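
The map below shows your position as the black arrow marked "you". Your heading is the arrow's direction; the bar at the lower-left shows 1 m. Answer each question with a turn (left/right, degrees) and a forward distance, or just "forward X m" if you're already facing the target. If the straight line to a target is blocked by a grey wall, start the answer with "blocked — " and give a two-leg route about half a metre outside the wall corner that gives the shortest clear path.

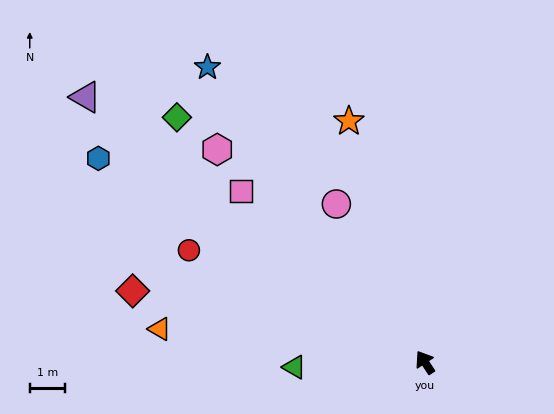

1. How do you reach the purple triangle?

turn left 19°, forward 12.4 m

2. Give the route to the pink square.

turn left 14°, forward 7.2 m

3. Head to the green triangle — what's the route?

turn left 59°, forward 3.8 m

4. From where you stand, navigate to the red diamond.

turn left 43°, forward 8.6 m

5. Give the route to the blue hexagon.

turn left 25°, forward 11.1 m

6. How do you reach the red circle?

turn left 31°, forward 7.5 m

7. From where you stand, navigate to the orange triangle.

turn left 50°, forward 7.7 m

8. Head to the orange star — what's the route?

turn right 16°, forward 7.3 m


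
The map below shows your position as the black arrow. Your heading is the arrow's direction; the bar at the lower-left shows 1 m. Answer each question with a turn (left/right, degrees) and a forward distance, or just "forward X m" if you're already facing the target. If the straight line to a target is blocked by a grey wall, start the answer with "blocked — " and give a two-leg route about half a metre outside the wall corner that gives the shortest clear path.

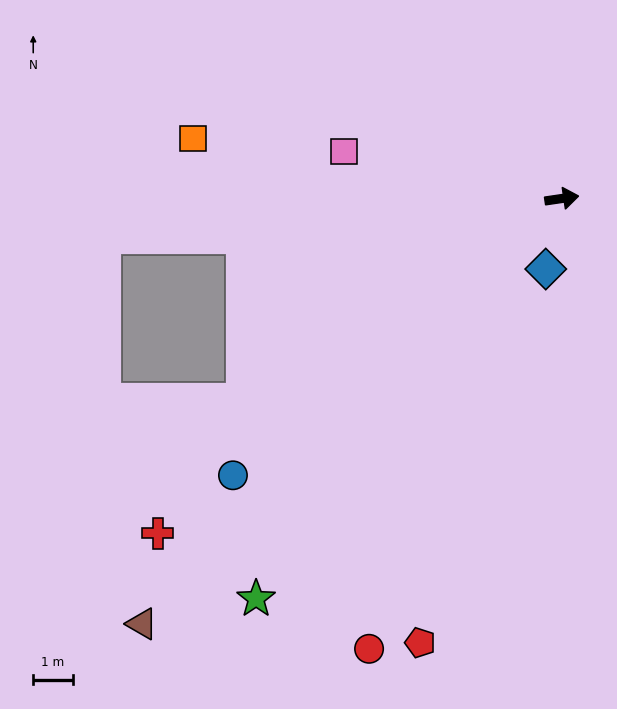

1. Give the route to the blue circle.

turn right 148°, forward 10.9 m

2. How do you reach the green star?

turn right 136°, forward 12.8 m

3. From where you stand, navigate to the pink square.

turn left 160°, forward 5.6 m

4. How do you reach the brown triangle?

turn right 143°, forward 15.2 m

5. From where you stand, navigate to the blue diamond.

turn right 111°, forward 1.8 m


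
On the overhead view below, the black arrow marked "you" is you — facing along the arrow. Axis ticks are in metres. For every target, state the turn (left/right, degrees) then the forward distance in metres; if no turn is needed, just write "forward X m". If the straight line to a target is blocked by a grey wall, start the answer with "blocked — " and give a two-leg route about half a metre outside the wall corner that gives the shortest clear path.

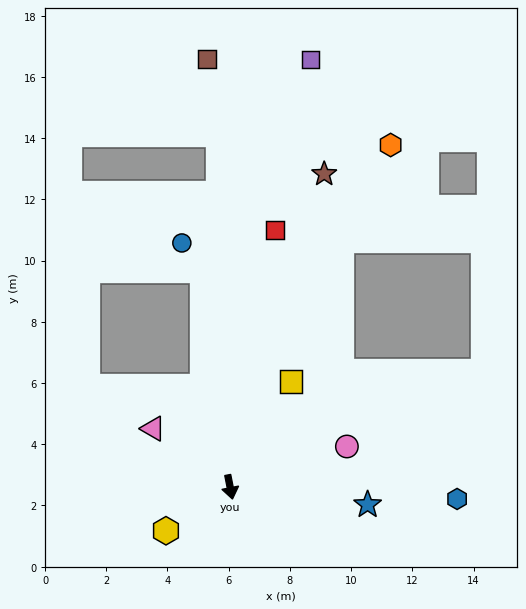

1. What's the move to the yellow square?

turn left 139°, forward 4.0 m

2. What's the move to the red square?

turn left 159°, forward 8.5 m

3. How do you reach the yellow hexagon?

turn right 67°, forward 2.5 m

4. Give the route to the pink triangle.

turn right 138°, forward 3.2 m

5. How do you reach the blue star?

turn left 72°, forward 4.5 m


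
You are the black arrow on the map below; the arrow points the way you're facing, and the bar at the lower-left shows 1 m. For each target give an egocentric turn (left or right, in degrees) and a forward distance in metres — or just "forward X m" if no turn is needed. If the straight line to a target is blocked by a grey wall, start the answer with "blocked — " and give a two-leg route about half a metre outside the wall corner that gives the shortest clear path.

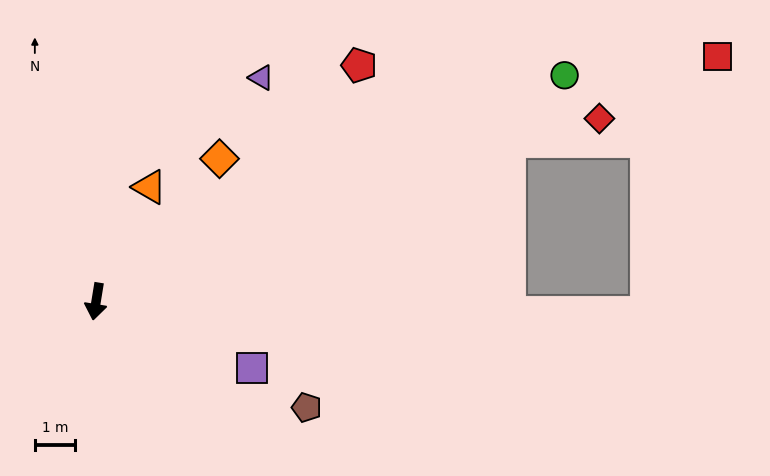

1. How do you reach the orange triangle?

turn left 164°, forward 3.2 m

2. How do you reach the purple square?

turn left 76°, forward 4.3 m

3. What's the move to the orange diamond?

turn left 148°, forward 4.7 m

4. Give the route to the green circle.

turn left 125°, forward 13.1 m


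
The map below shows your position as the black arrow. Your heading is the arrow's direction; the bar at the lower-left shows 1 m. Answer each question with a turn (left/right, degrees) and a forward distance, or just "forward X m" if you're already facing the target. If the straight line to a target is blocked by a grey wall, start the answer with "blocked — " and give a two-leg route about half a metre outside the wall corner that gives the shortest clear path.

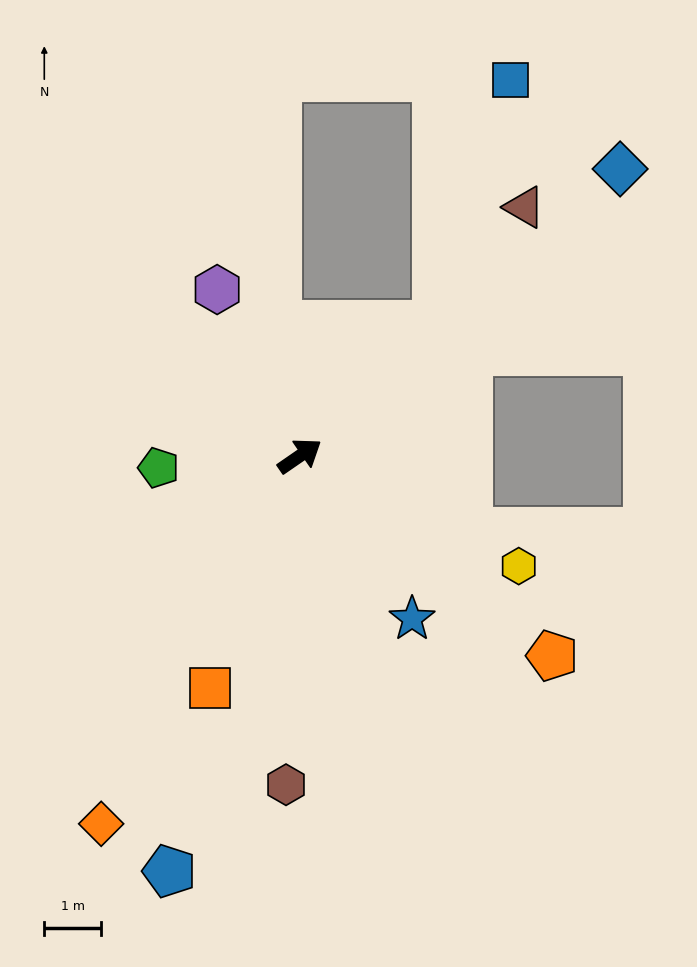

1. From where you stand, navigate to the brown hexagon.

turn right 127°, forward 5.8 m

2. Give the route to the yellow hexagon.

turn right 61°, forward 4.3 m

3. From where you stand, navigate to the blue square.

blocked — turn left 9°, forward 3.3 m, then turn left 30°, forward 4.5 m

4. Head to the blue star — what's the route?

turn right 90°, forward 3.5 m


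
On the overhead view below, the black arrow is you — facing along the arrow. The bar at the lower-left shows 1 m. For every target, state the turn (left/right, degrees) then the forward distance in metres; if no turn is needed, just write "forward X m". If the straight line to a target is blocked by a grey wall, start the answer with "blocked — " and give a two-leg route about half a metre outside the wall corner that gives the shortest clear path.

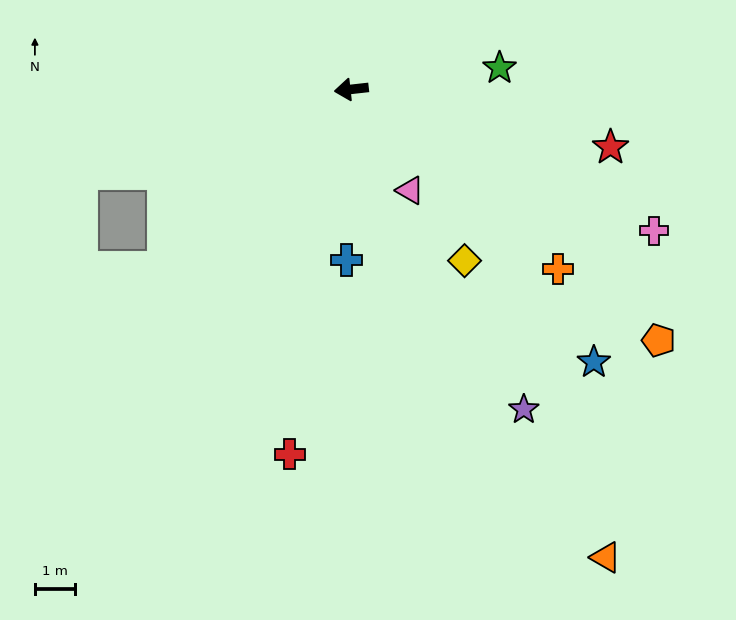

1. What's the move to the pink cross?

turn left 149°, forward 8.3 m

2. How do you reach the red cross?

turn left 74°, forward 9.2 m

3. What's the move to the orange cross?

turn left 133°, forward 6.8 m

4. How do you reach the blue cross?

turn left 82°, forward 4.2 m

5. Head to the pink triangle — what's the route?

turn left 114°, forward 2.9 m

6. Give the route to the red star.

turn left 161°, forward 6.6 m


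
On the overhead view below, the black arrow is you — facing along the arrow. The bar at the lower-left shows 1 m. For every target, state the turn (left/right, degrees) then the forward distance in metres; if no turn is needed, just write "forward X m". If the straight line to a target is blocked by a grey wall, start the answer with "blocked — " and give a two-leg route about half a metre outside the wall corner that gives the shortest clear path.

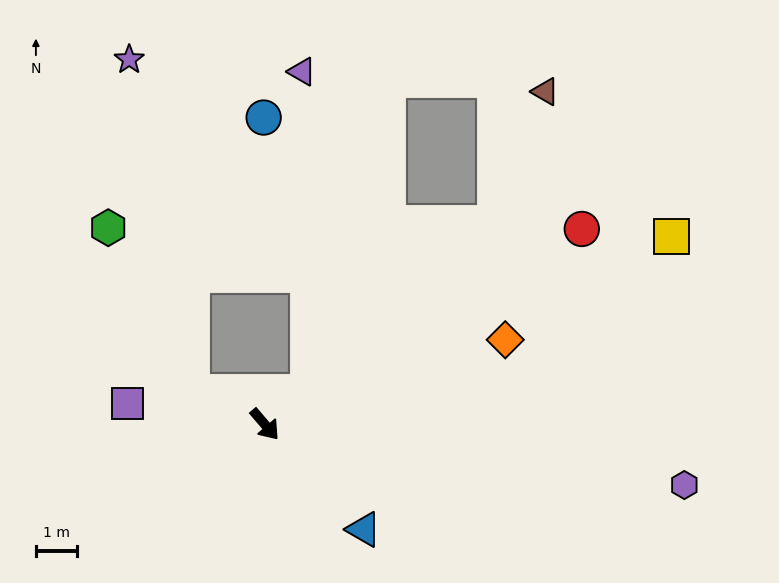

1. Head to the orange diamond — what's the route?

turn left 69°, forward 6.2 m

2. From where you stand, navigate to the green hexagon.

blocked — turn right 155°, forward 1.9 m, then turn right 38°, forward 4.5 m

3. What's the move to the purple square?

turn right 139°, forward 3.4 m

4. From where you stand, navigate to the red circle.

turn left 81°, forward 9.0 m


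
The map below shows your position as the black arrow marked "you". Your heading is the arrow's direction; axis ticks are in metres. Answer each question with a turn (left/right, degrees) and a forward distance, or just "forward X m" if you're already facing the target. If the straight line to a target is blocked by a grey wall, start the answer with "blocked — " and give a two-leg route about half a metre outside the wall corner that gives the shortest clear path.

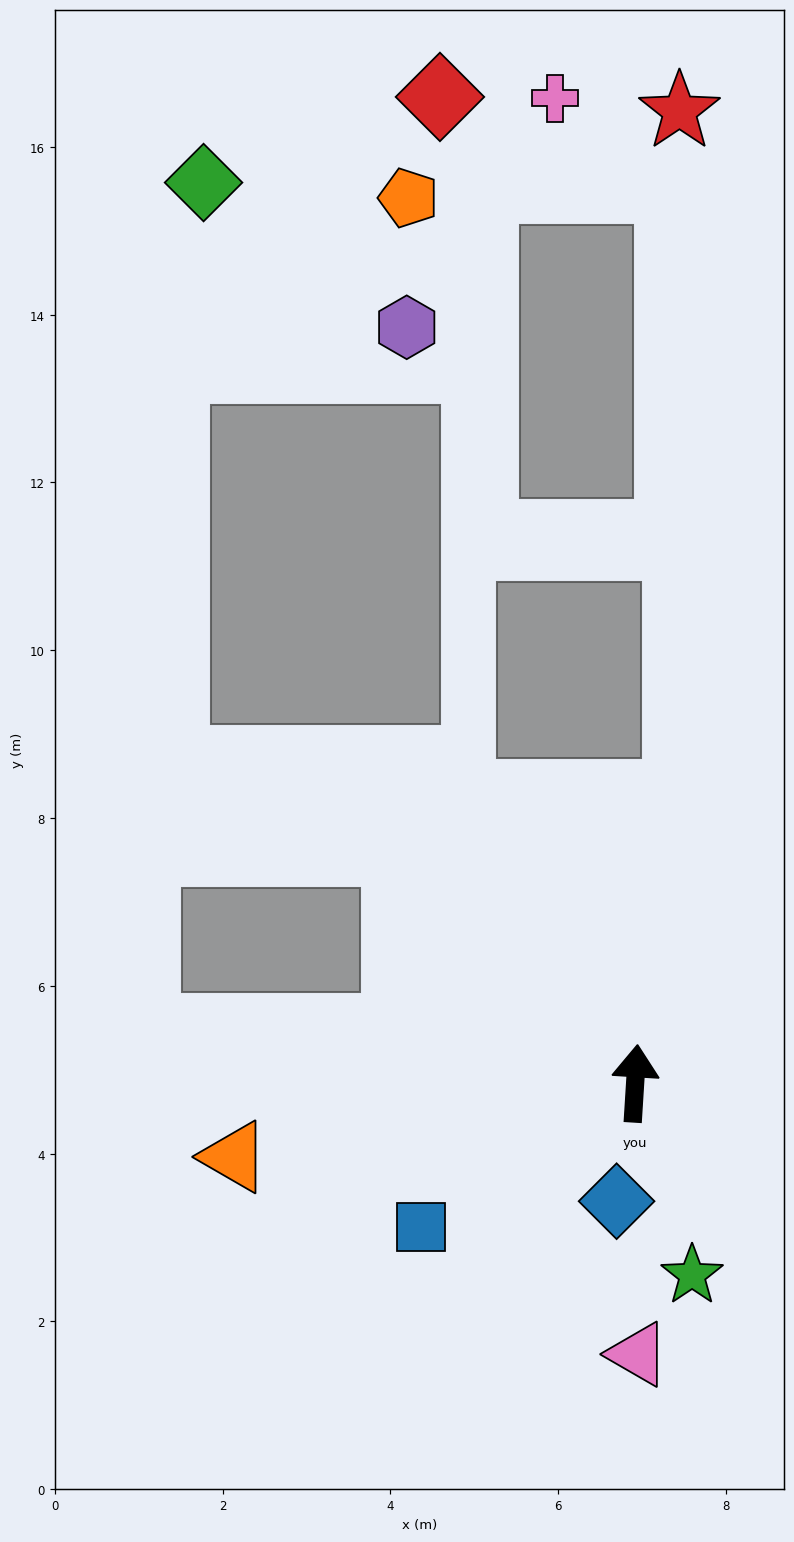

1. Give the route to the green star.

turn right 160°, forward 2.4 m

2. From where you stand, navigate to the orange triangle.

turn left 104°, forward 4.9 m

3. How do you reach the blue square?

turn left 127°, forward 3.1 m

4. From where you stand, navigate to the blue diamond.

turn left 175°, forward 1.4 m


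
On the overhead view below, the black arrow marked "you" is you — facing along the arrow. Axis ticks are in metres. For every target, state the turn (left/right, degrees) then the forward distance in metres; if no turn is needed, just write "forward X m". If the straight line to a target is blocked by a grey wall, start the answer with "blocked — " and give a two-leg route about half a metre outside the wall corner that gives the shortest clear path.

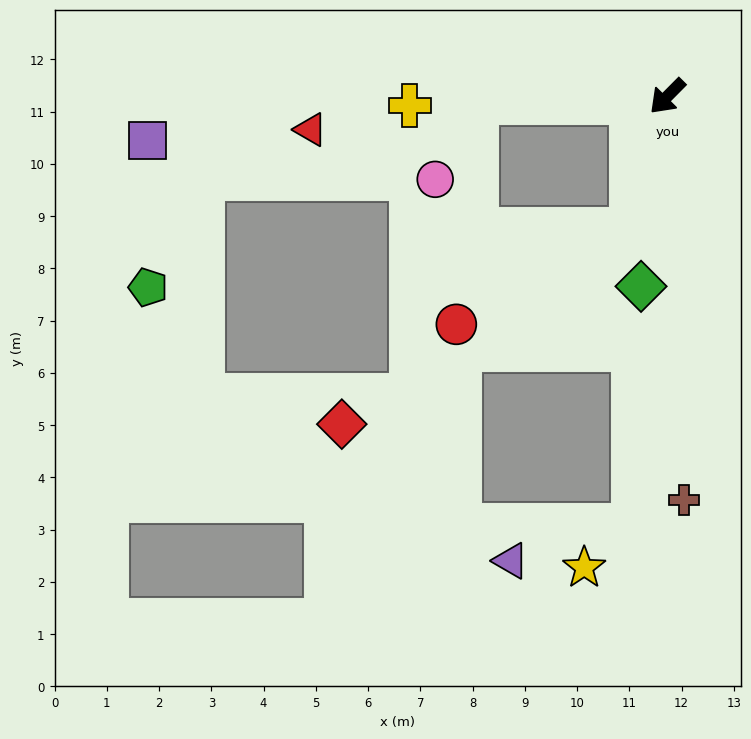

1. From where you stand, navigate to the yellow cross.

turn right 43°, forward 4.9 m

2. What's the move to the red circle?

blocked — turn left 30°, forward 2.6 m, then turn right 47°, forward 3.8 m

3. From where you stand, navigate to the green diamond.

turn left 37°, forward 3.7 m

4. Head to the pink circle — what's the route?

blocked — turn right 43°, forward 3.7 m, then turn left 60°, forward 1.7 m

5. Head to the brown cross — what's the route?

turn left 47°, forward 7.7 m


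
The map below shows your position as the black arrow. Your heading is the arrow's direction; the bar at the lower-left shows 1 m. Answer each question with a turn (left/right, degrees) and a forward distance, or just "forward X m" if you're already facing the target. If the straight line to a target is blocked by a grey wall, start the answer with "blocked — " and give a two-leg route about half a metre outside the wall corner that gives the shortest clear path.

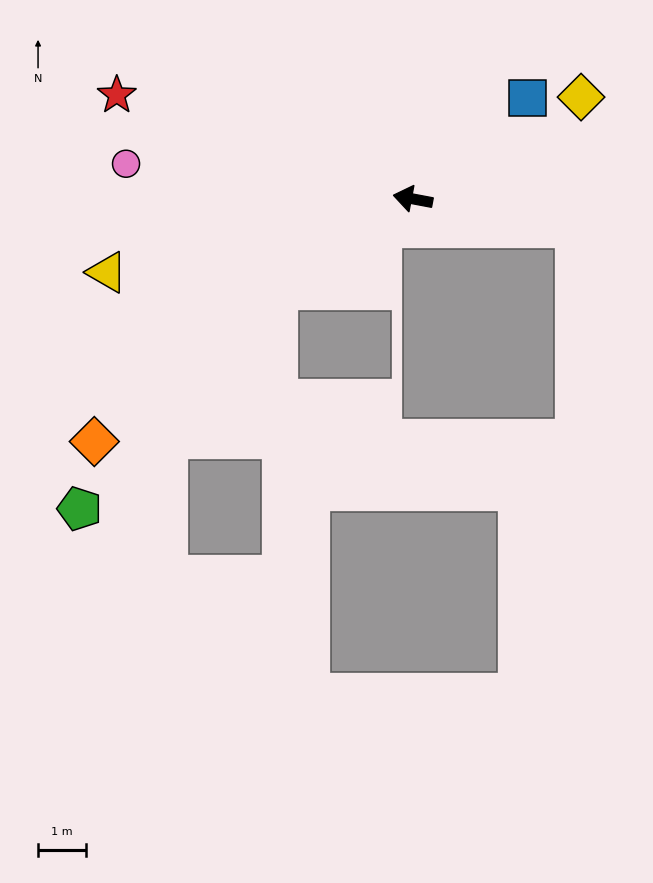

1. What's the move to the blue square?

turn right 128°, forward 3.2 m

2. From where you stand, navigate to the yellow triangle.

turn left 24°, forward 6.5 m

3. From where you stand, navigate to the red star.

turn right 9°, forward 6.5 m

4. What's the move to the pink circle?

turn left 4°, forward 6.0 m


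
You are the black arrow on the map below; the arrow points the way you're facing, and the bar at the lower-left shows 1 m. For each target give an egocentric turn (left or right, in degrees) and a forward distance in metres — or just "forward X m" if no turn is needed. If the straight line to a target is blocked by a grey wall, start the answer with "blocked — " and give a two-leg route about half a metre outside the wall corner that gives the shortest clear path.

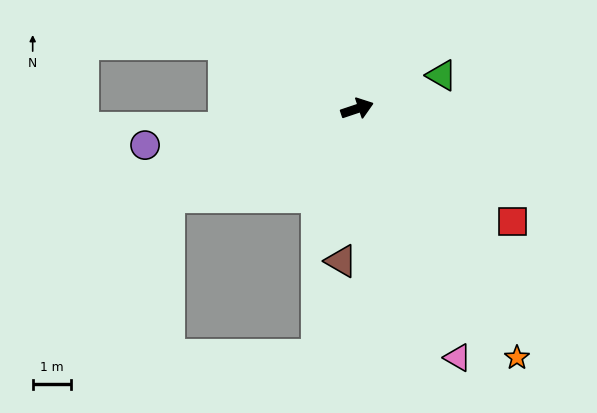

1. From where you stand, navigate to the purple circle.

turn left 171°, forward 5.6 m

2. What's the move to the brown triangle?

turn right 115°, forward 4.0 m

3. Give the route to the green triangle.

turn left 3°, forward 2.4 m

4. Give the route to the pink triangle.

turn right 87°, forward 7.0 m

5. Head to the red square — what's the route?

turn right 55°, forward 5.0 m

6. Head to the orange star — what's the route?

turn right 76°, forward 7.7 m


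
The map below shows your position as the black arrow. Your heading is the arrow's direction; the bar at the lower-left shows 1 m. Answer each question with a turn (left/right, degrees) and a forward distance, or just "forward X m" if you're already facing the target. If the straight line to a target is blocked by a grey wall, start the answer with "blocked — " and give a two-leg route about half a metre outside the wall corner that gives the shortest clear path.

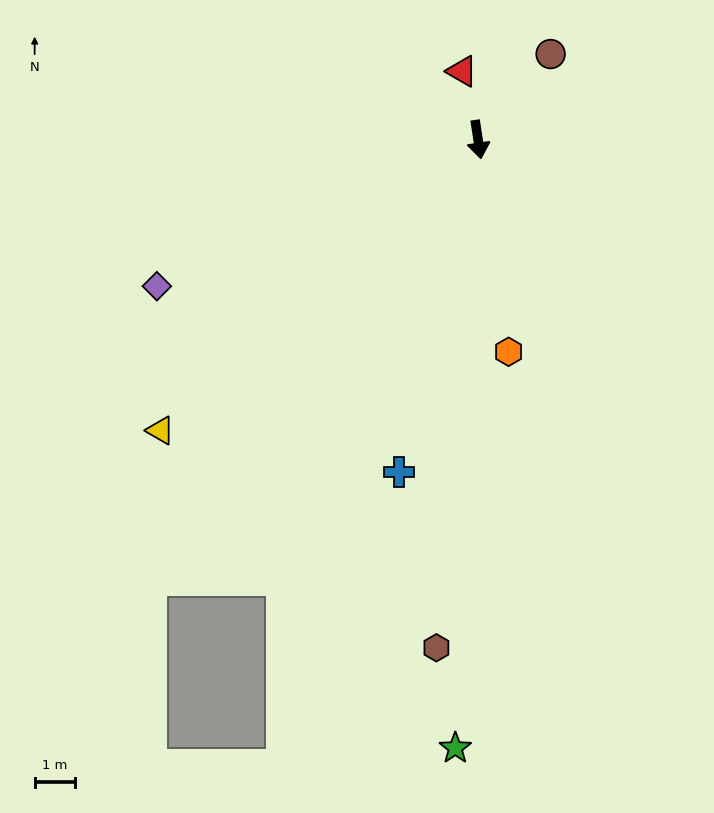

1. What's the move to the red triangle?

turn right 175°, forward 1.7 m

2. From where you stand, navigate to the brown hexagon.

turn right 13°, forward 12.7 m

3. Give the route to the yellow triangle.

turn right 56°, forward 10.7 m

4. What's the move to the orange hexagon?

forward 5.3 m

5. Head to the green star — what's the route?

turn right 11°, forward 15.1 m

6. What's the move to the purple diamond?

turn right 74°, forward 8.8 m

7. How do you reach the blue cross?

turn right 22°, forward 8.5 m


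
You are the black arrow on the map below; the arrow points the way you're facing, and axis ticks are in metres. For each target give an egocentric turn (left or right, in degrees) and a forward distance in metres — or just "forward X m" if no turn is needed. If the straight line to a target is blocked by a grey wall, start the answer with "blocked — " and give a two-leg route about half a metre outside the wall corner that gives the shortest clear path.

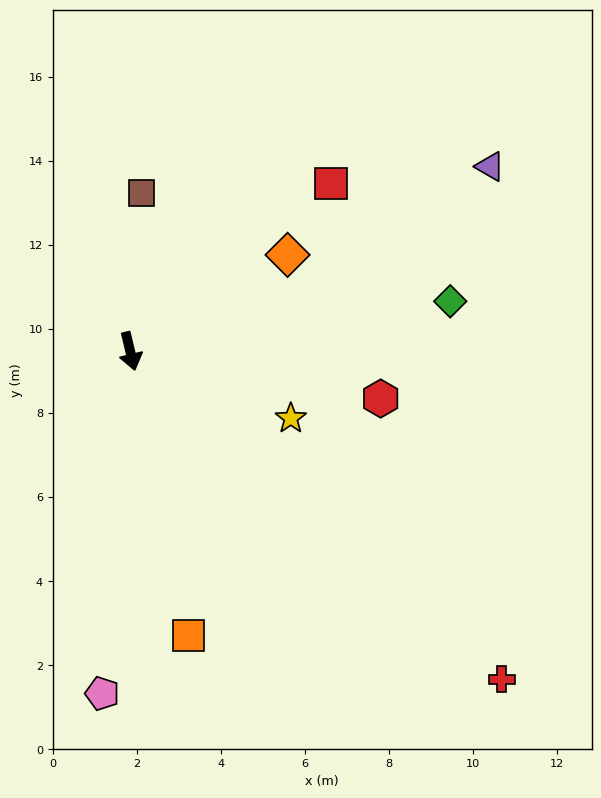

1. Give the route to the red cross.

turn left 35°, forward 11.8 m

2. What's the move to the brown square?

turn left 162°, forward 3.8 m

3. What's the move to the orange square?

forward 6.9 m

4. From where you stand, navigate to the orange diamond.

turn left 108°, forward 4.4 m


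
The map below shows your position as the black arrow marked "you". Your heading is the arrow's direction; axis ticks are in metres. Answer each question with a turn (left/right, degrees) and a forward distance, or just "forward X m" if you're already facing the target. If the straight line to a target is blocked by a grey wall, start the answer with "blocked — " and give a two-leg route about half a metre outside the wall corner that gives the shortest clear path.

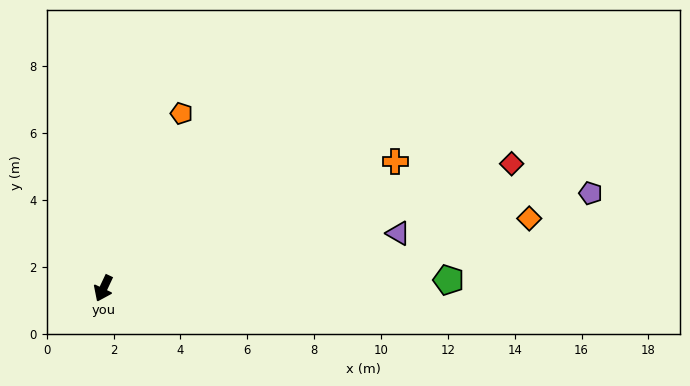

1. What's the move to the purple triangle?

turn left 126°, forward 9.0 m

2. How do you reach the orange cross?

turn left 139°, forward 9.5 m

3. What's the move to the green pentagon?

turn left 117°, forward 10.3 m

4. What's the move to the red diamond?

turn left 132°, forward 12.8 m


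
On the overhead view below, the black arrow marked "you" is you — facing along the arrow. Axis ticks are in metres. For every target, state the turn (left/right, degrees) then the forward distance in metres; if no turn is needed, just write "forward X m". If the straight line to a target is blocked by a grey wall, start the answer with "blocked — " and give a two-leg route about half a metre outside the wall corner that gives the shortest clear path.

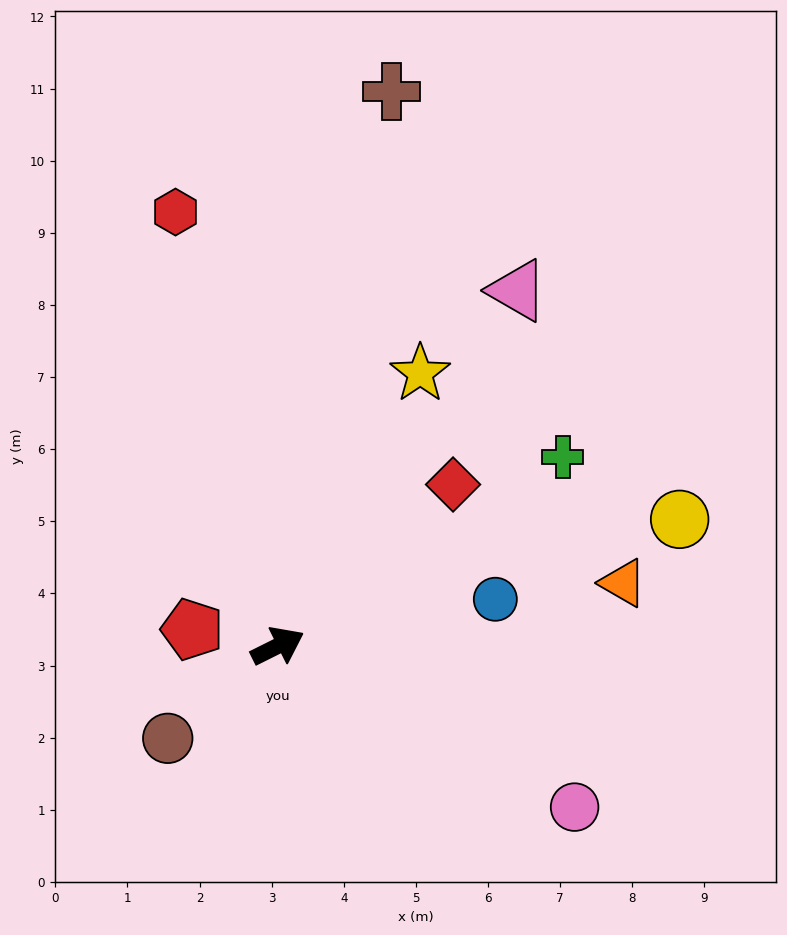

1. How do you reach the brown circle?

turn right 167°, forward 2.0 m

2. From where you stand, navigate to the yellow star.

turn left 36°, forward 4.3 m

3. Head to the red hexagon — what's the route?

turn left 77°, forward 6.2 m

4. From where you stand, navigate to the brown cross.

turn left 52°, forward 7.8 m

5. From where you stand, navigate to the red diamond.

turn left 16°, forward 3.3 m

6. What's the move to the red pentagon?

turn left 142°, forward 1.2 m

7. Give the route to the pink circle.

turn right 55°, forward 4.7 m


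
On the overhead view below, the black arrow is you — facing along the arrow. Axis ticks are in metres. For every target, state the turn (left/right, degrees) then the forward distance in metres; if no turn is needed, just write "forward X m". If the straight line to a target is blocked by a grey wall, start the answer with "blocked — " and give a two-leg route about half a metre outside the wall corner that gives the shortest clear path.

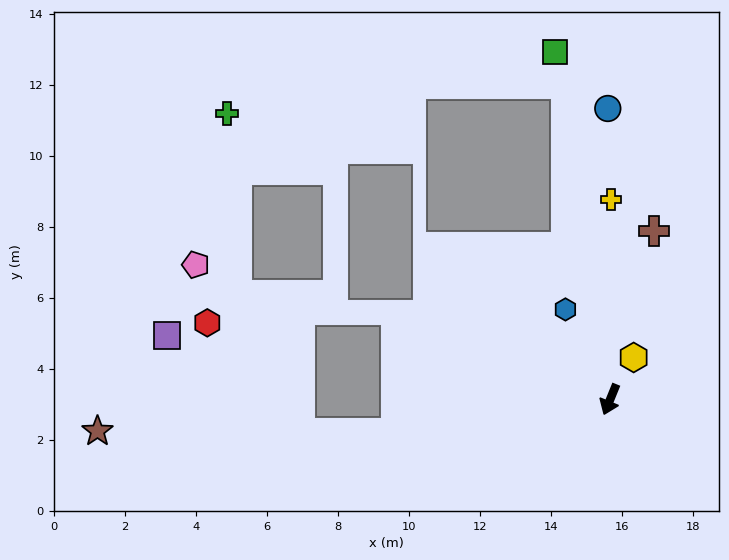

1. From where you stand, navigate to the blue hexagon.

turn right 131°, forward 2.8 m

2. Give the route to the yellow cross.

turn right 158°, forward 5.6 m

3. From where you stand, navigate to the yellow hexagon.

turn left 173°, forward 1.4 m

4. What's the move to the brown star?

blocked — turn right 59°, forward 6.1 m, then turn right 9°, forward 8.4 m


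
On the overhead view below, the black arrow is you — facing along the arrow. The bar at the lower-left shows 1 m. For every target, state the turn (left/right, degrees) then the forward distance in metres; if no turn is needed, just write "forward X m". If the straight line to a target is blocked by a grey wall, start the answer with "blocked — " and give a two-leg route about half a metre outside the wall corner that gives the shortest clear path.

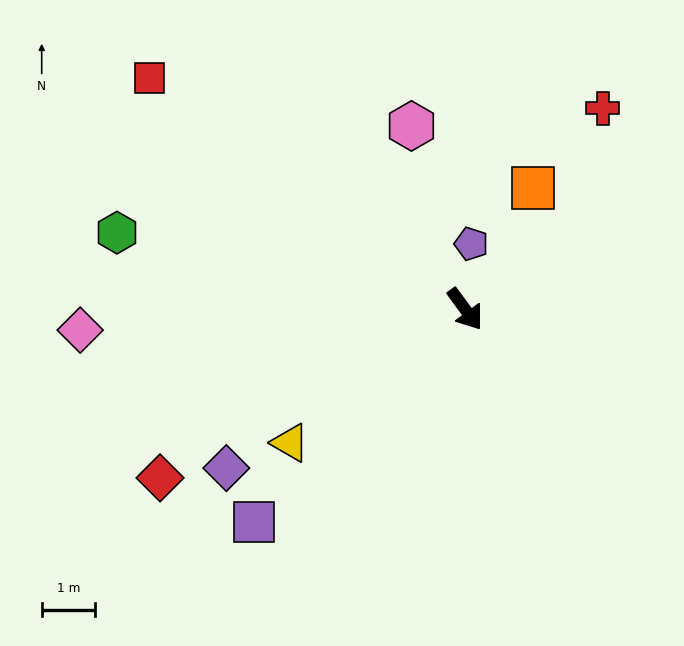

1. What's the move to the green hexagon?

turn right 139°, forward 6.7 m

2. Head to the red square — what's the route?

turn right 163°, forward 7.3 m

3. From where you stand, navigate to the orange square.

turn left 115°, forward 2.6 m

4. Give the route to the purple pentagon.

turn left 138°, forward 1.2 m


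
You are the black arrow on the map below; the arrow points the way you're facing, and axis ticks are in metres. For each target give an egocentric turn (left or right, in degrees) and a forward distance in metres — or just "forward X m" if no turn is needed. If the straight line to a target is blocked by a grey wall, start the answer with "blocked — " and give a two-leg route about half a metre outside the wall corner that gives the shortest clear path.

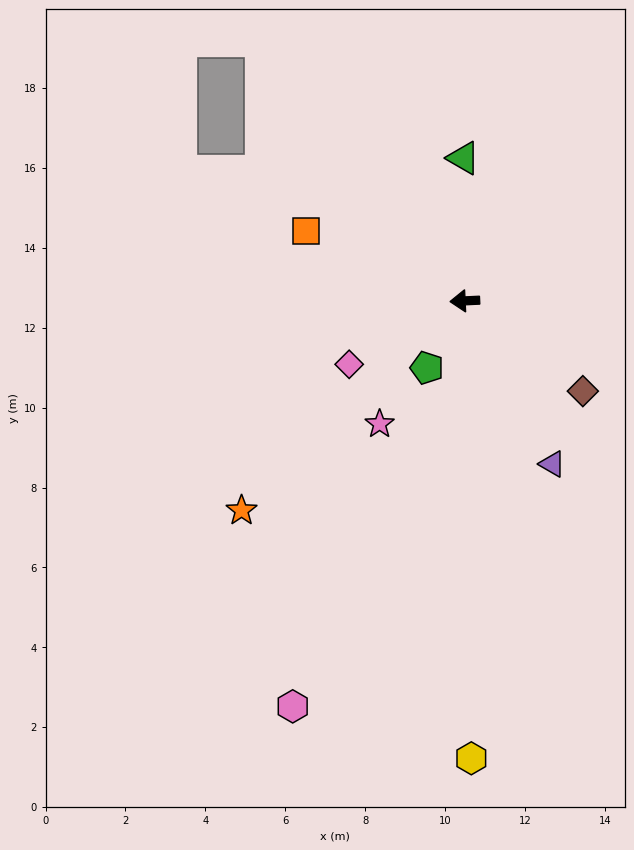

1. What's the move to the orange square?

turn right 27°, forward 4.3 m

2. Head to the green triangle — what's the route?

turn right 92°, forward 3.6 m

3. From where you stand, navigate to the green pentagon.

turn left 58°, forward 1.9 m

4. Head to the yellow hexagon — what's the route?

turn left 88°, forward 11.5 m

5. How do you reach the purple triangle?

turn left 115°, forward 4.6 m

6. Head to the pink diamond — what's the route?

turn left 26°, forward 3.3 m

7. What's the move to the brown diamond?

turn left 140°, forward 3.7 m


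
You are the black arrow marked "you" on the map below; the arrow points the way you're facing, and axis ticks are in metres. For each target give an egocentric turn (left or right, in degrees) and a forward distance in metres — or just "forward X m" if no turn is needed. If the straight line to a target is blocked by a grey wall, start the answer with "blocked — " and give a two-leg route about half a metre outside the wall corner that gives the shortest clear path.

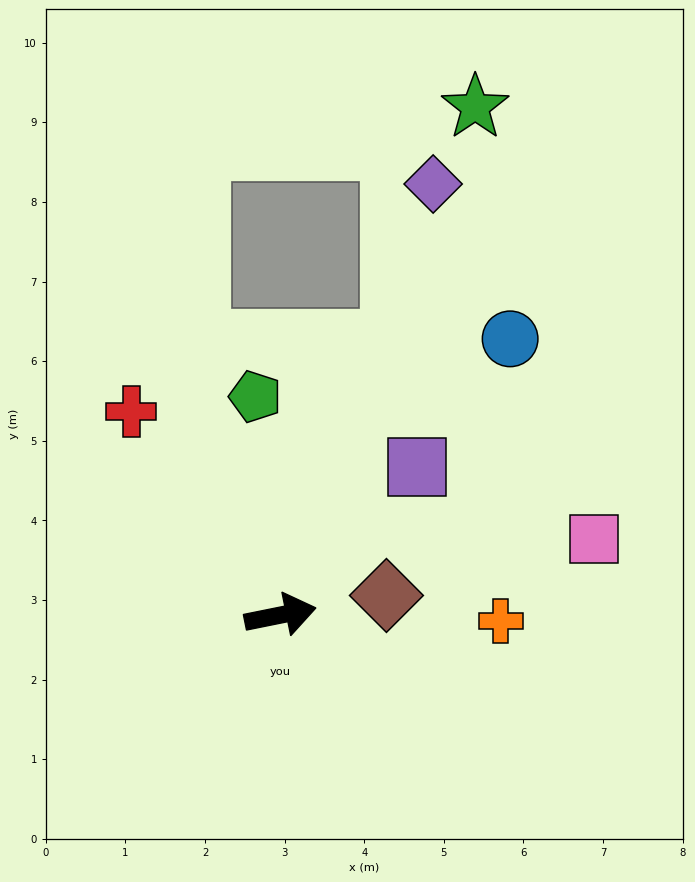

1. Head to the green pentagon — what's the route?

turn left 85°, forward 2.8 m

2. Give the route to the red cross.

turn left 115°, forward 3.2 m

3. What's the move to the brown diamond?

forward 1.4 m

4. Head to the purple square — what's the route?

turn left 36°, forward 2.5 m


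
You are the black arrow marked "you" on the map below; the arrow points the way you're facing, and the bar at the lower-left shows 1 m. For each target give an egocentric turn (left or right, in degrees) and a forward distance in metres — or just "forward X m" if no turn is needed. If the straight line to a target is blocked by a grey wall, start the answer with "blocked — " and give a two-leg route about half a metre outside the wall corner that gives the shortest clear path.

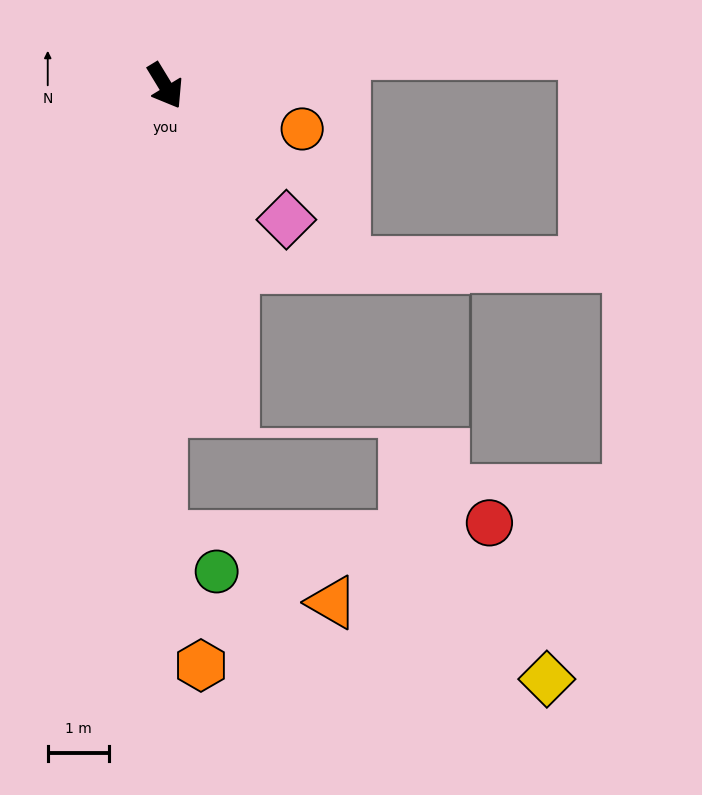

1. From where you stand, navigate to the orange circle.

turn left 41°, forward 2.4 m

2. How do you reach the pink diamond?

turn left 11°, forward 3.0 m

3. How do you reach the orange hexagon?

blocked — turn right 32°, forward 7.4 m, then turn left 18°, forward 2.2 m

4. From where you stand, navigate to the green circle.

blocked — turn right 32°, forward 7.4 m, then turn left 58°, forward 1.1 m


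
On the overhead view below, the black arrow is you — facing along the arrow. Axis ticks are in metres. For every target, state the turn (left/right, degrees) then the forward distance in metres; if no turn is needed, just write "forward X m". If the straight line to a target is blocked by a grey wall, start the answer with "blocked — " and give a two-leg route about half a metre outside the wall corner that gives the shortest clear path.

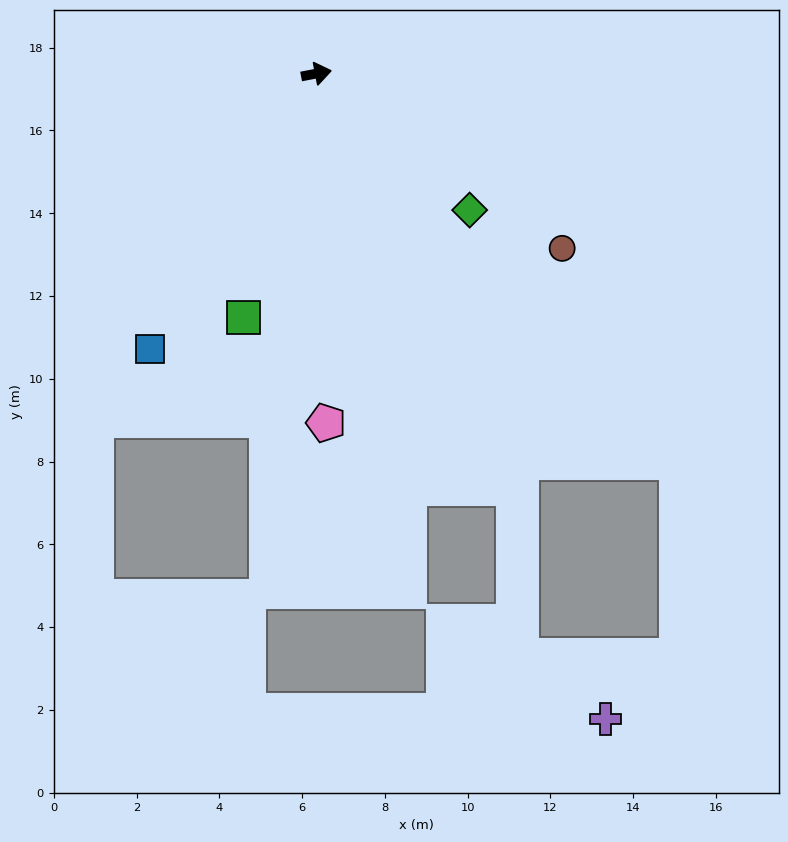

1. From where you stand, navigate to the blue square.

turn right 132°, forward 7.8 m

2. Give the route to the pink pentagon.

turn right 99°, forward 8.4 m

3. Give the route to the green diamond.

turn right 53°, forward 5.0 m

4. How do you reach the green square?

turn right 118°, forward 6.2 m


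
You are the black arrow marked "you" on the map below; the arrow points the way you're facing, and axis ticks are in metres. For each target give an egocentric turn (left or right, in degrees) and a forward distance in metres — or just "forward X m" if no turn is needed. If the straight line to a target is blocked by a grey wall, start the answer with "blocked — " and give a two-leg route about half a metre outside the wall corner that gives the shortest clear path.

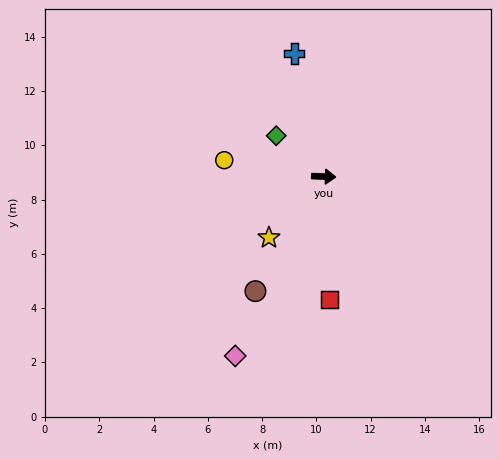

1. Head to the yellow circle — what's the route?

turn left 173°, forward 3.7 m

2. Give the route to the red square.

turn right 85°, forward 4.5 m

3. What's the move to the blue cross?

turn left 106°, forward 4.7 m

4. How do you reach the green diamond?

turn left 141°, forward 2.3 m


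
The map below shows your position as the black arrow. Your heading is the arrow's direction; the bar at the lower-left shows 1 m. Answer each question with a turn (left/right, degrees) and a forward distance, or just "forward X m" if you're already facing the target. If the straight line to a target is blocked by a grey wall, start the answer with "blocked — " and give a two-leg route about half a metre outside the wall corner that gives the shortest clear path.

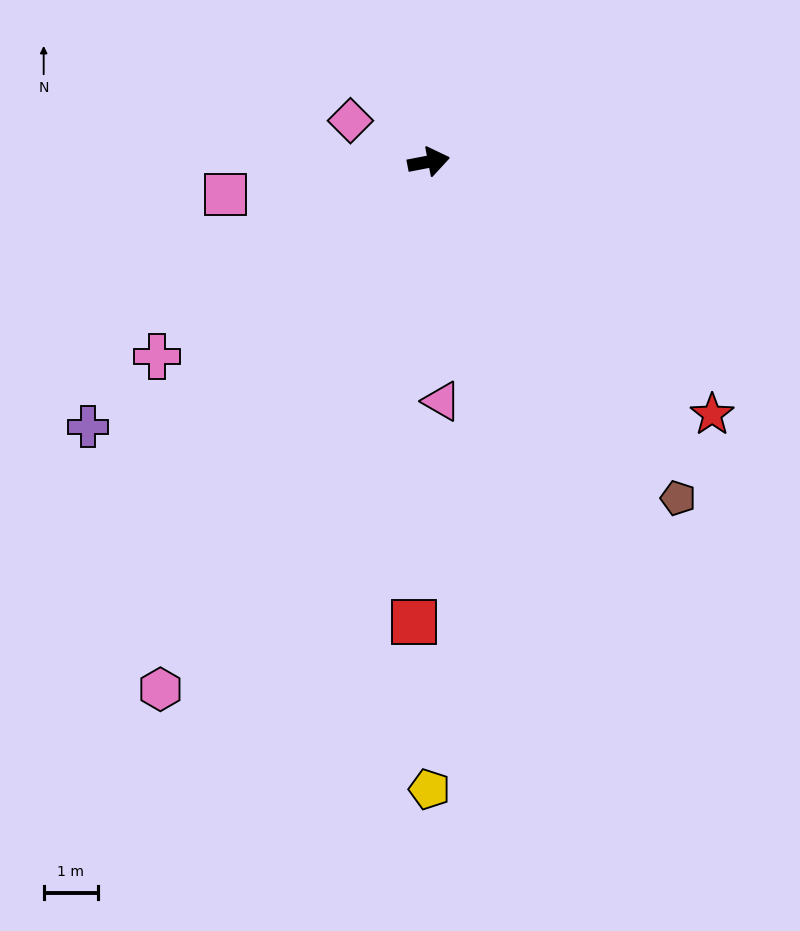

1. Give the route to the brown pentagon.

turn right 64°, forward 7.7 m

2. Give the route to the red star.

turn right 53°, forward 7.0 m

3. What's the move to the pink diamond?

turn left 141°, forward 1.6 m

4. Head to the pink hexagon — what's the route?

turn right 128°, forward 10.9 m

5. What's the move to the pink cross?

turn right 155°, forward 6.2 m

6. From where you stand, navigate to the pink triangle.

turn right 98°, forward 4.4 m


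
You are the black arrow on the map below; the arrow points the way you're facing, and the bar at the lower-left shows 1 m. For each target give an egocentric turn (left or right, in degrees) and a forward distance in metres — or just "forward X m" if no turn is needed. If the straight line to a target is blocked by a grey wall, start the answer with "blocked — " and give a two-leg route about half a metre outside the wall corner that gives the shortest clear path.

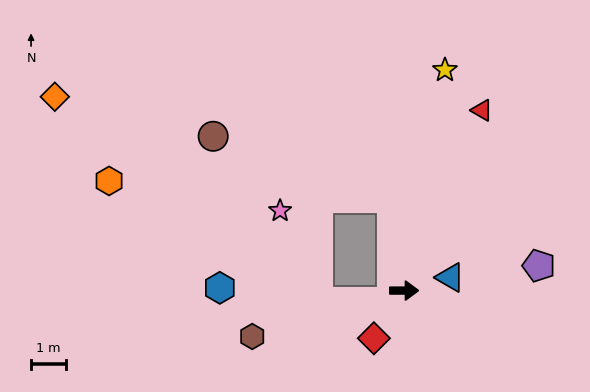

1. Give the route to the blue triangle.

turn left 16°, forward 1.4 m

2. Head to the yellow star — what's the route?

turn left 79°, forward 6.4 m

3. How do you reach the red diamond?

turn right 123°, forward 1.6 m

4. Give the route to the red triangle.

turn left 67°, forward 5.6 m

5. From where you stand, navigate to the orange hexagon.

blocked — turn left 98°, forward 2.7 m, then turn left 78°, forward 8.1 m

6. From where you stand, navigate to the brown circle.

blocked — turn left 98°, forward 2.7 m, then turn left 63°, forward 5.4 m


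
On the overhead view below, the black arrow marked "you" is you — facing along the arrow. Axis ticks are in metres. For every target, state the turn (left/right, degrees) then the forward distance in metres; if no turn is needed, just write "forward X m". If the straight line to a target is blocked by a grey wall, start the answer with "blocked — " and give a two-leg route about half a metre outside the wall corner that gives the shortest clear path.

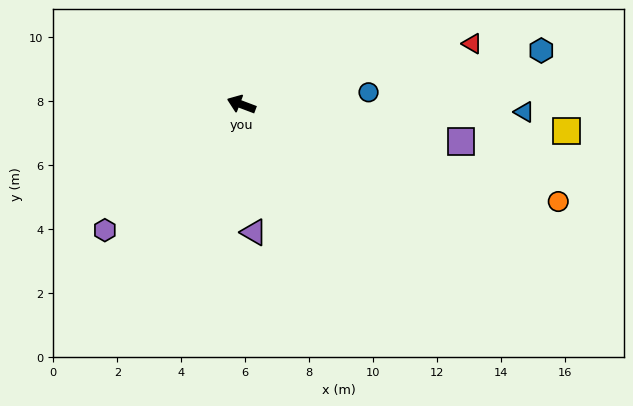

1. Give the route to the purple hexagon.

turn left 63°, forward 5.8 m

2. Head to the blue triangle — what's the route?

turn right 161°, forward 8.8 m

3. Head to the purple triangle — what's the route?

turn left 116°, forward 4.0 m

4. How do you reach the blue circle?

turn right 154°, forward 4.0 m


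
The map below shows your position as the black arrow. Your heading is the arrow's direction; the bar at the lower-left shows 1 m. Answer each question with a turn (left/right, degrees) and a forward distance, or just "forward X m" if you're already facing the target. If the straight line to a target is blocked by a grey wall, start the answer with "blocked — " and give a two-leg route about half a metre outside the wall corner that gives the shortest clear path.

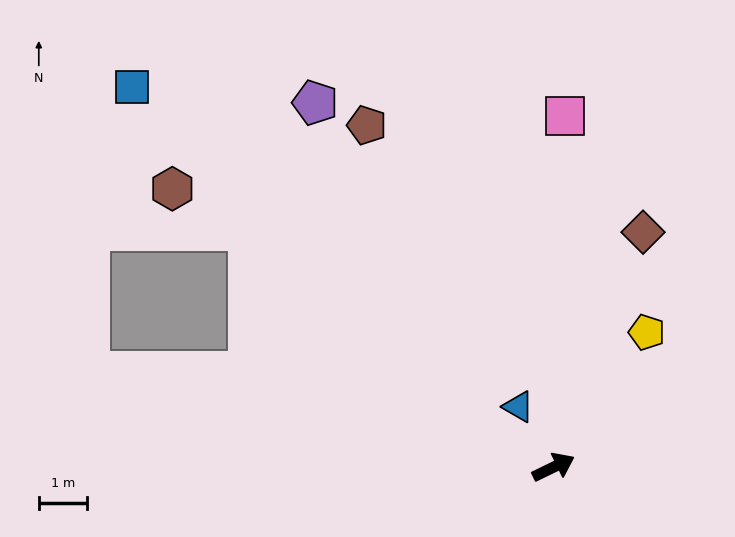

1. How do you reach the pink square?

turn left 62°, forward 7.3 m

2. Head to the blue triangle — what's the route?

turn left 94°, forward 1.5 m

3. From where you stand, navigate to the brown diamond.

turn left 43°, forward 5.3 m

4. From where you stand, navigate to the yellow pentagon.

turn left 29°, forward 3.4 m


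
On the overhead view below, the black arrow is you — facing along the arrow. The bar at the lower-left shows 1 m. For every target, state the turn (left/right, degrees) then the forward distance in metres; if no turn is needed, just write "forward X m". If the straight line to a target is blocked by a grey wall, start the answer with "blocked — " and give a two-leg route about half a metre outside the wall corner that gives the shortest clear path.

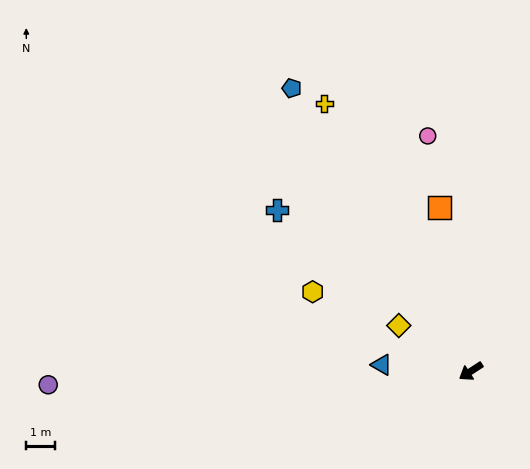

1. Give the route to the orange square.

turn right 112°, forward 5.8 m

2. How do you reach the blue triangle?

turn right 37°, forward 3.1 m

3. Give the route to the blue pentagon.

turn right 91°, forward 11.6 m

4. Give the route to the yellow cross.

turn right 94°, forward 10.6 m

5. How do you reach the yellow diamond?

turn right 65°, forward 3.0 m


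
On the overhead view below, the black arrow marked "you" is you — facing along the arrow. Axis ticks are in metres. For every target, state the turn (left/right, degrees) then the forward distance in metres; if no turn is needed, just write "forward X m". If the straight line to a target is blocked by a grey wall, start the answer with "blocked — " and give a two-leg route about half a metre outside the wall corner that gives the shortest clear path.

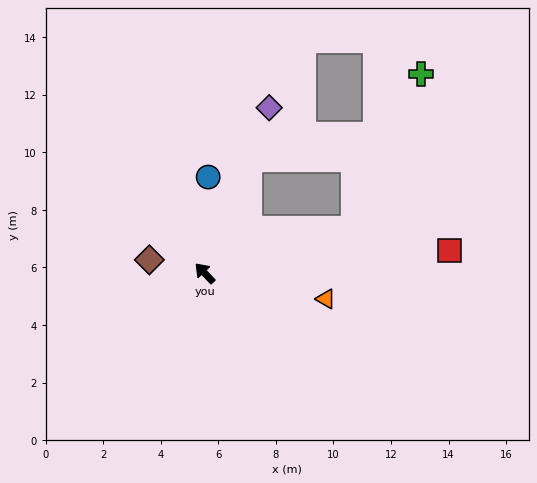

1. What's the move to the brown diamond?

turn left 33°, forward 2.0 m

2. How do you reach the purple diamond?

turn right 65°, forward 6.2 m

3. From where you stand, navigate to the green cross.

blocked — turn right 116°, forward 5.4 m, then turn left 49°, forward 5.9 m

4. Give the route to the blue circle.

turn right 45°, forward 3.3 m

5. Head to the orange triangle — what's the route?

turn right 145°, forward 4.3 m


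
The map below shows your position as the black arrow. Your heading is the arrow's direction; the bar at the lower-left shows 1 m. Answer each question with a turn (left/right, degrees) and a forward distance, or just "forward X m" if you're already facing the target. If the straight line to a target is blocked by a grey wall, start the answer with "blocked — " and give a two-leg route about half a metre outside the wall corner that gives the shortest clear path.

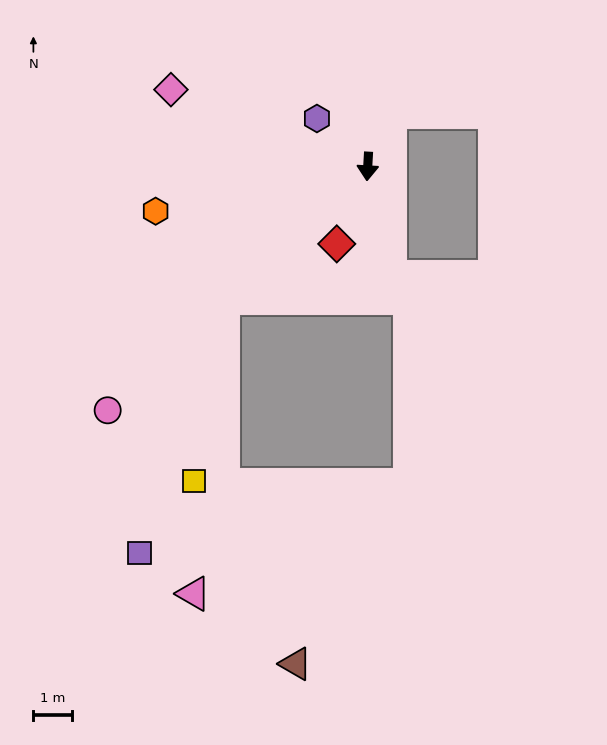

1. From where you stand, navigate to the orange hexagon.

turn right 75°, forward 5.7 m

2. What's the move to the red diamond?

turn right 19°, forward 2.2 m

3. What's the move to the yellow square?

blocked — turn right 44°, forward 5.1 m, then turn left 38°, forward 4.9 m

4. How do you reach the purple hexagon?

turn right 130°, forward 1.8 m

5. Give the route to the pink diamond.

turn right 108°, forward 5.5 m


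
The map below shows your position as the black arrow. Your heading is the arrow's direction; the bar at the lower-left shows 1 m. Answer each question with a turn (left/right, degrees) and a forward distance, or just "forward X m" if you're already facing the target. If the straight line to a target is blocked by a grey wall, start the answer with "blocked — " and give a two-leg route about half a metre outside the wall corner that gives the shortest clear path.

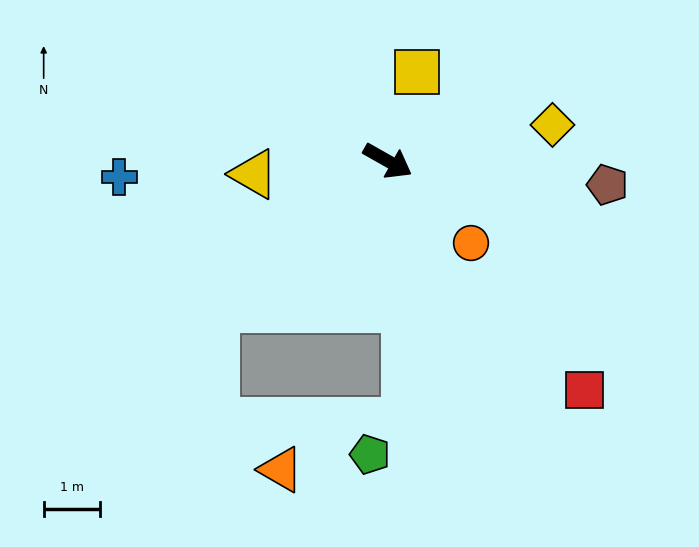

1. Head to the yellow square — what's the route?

turn left 102°, forward 1.7 m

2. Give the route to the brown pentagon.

turn left 23°, forward 3.9 m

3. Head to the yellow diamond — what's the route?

turn left 42°, forward 3.0 m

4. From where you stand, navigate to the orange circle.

turn right 15°, forward 2.1 m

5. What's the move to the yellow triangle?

turn right 145°, forward 2.4 m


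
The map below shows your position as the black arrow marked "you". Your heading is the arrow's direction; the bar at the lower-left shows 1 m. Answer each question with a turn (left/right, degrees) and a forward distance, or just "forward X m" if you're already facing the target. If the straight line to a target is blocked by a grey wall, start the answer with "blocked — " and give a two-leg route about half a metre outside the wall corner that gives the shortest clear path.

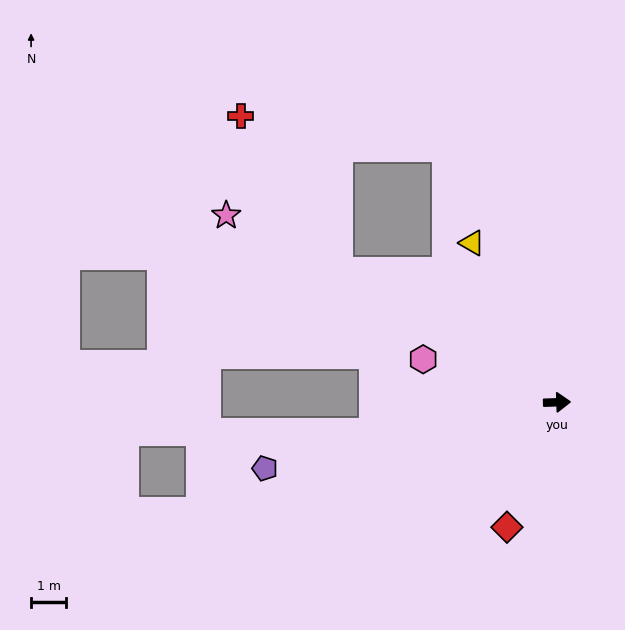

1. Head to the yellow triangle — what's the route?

turn left 116°, forward 5.1 m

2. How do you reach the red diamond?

turn right 114°, forward 3.8 m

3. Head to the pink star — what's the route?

turn left 149°, forward 10.8 m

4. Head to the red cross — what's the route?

blocked — turn left 147°, forward 7.3 m, then turn right 27°, forward 5.2 m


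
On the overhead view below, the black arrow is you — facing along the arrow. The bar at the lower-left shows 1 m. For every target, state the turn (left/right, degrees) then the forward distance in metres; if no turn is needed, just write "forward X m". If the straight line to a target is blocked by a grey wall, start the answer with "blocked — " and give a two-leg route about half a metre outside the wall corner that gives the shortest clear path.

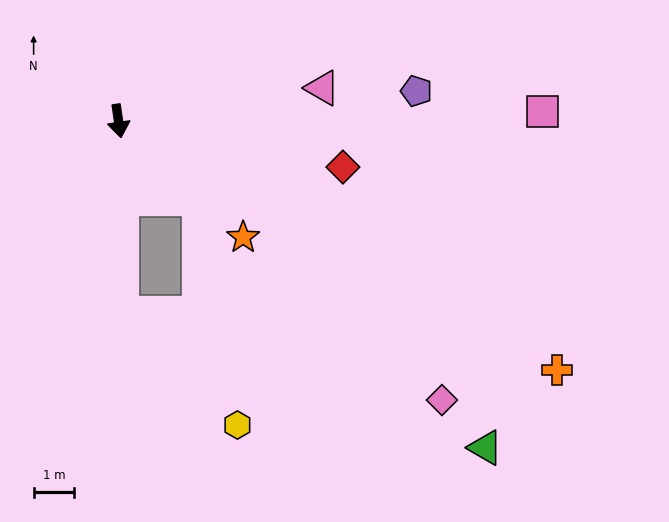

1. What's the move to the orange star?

turn left 39°, forward 4.2 m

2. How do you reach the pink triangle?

turn left 91°, forward 5.1 m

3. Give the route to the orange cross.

turn left 52°, forward 12.4 m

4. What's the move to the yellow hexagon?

blocked — turn left 37°, forward 2.8 m, then turn right 36°, forward 5.6 m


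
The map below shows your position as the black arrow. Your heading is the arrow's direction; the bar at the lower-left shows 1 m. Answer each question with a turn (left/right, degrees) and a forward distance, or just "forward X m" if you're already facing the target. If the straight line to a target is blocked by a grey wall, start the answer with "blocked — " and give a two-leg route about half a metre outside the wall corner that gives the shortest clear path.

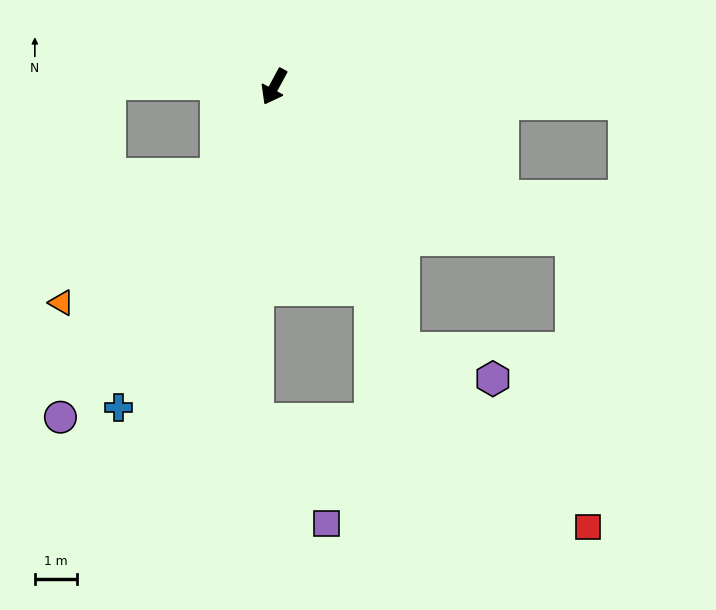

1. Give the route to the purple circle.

turn right 4°, forward 9.4 m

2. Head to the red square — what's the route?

blocked — turn left 54°, forward 7.0 m, then turn left 21°, forward 6.2 m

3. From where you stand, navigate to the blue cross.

turn left 3°, forward 8.6 m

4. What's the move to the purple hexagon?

blocked — turn left 54°, forward 7.0 m, then turn left 47°, forward 2.3 m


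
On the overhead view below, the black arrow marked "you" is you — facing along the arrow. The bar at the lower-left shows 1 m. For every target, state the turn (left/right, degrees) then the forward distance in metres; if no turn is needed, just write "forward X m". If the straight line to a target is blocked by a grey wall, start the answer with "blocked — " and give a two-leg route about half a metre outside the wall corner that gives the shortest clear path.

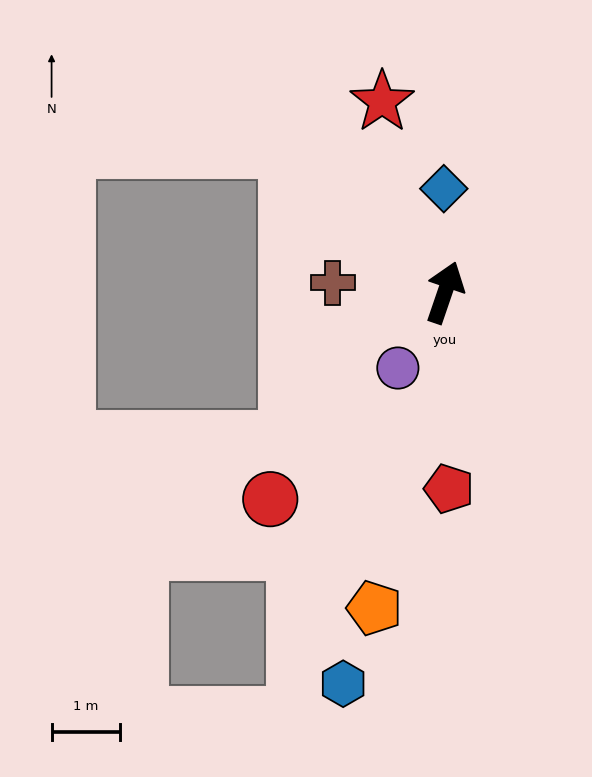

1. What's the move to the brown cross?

turn left 104°, forward 1.6 m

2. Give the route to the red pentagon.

turn right 160°, forward 2.9 m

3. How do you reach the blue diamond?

turn left 19°, forward 1.5 m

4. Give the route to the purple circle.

turn left 167°, forward 1.3 m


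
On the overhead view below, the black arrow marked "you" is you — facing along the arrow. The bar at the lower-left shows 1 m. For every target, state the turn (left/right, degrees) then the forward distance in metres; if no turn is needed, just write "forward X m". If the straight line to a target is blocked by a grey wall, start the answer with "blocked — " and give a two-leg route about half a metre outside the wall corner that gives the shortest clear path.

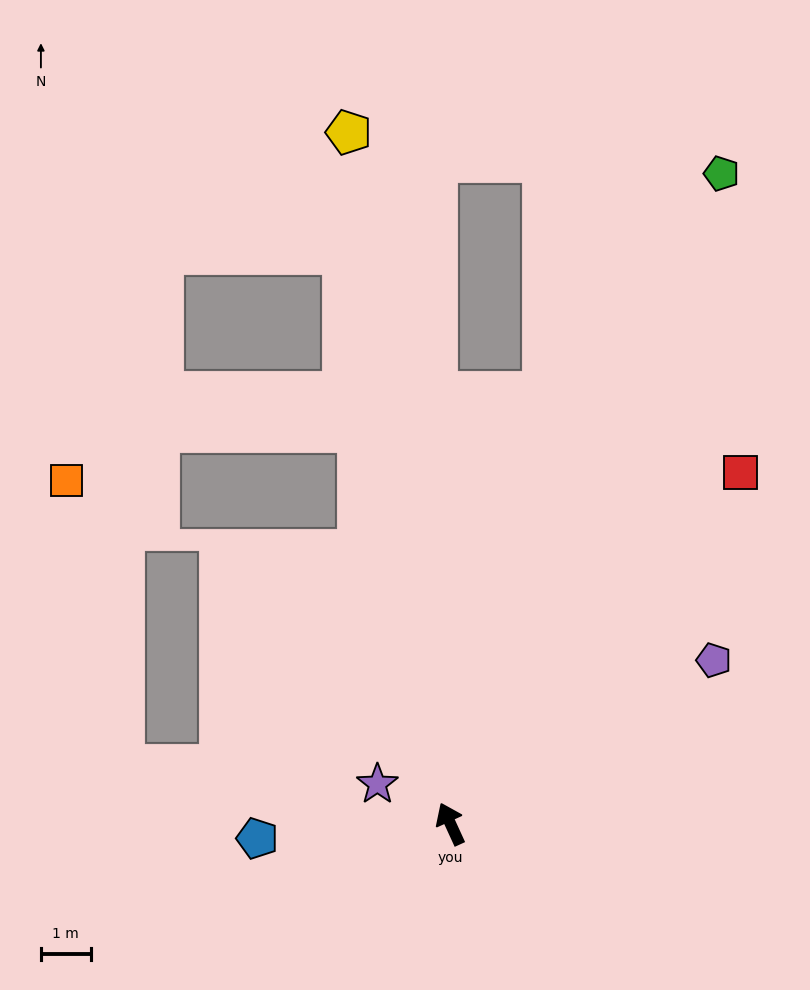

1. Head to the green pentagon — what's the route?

turn right 47°, forward 14.2 m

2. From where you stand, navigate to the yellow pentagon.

turn right 16°, forward 14.1 m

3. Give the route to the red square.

turn right 64°, forward 9.2 m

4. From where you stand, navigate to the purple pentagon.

turn right 83°, forward 6.2 m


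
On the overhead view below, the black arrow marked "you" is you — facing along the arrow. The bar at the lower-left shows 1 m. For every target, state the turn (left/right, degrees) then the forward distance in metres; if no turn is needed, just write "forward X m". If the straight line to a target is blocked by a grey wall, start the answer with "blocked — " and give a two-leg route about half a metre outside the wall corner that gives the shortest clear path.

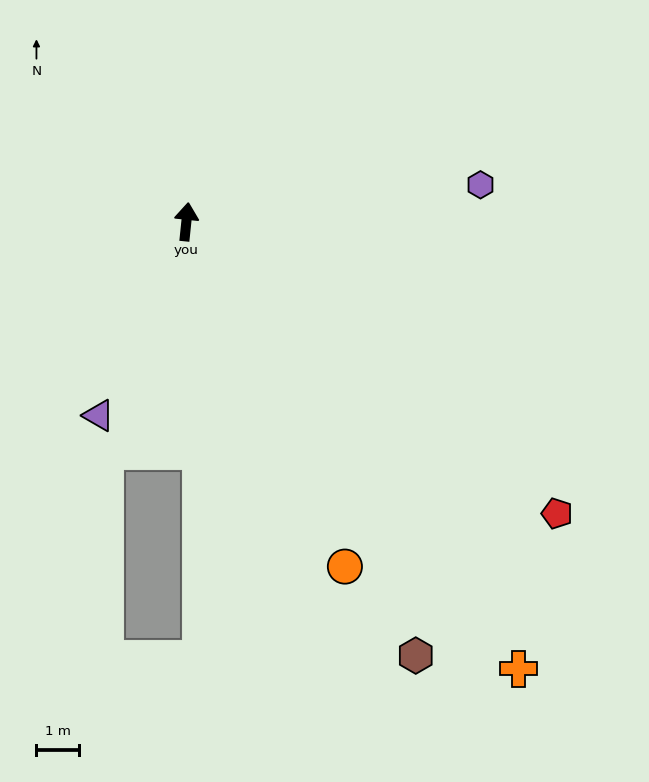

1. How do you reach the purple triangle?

turn left 162°, forward 5.0 m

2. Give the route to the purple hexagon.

turn right 77°, forward 6.9 m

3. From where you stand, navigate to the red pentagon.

turn right 122°, forward 11.0 m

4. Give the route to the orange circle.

turn right 149°, forward 8.9 m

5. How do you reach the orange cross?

turn right 137°, forward 13.0 m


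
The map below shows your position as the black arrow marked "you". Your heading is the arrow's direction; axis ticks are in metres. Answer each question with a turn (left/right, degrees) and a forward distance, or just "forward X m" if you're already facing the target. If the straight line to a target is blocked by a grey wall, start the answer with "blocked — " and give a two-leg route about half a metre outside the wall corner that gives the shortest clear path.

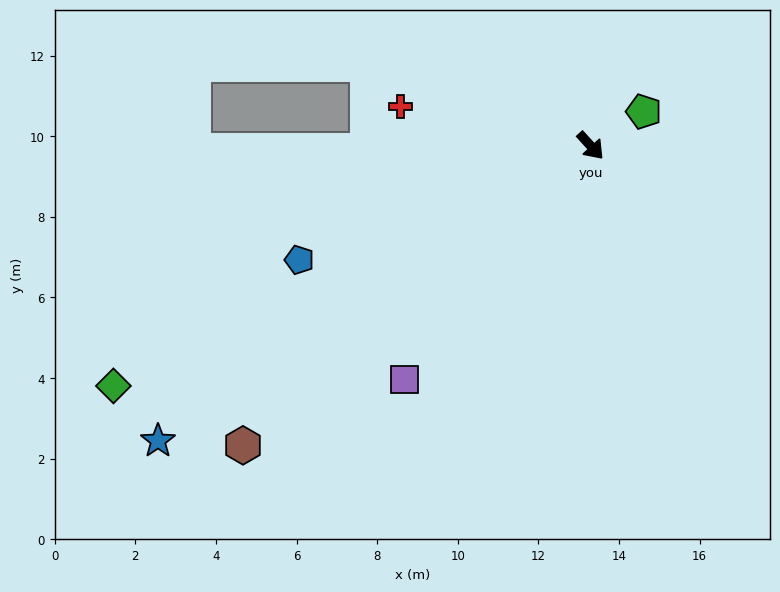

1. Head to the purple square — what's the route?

turn right 81°, forward 7.4 m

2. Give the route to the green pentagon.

turn left 80°, forward 1.6 m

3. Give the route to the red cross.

turn right 144°, forward 4.8 m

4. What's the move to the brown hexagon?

turn right 92°, forward 11.4 m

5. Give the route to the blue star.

turn right 98°, forward 13.0 m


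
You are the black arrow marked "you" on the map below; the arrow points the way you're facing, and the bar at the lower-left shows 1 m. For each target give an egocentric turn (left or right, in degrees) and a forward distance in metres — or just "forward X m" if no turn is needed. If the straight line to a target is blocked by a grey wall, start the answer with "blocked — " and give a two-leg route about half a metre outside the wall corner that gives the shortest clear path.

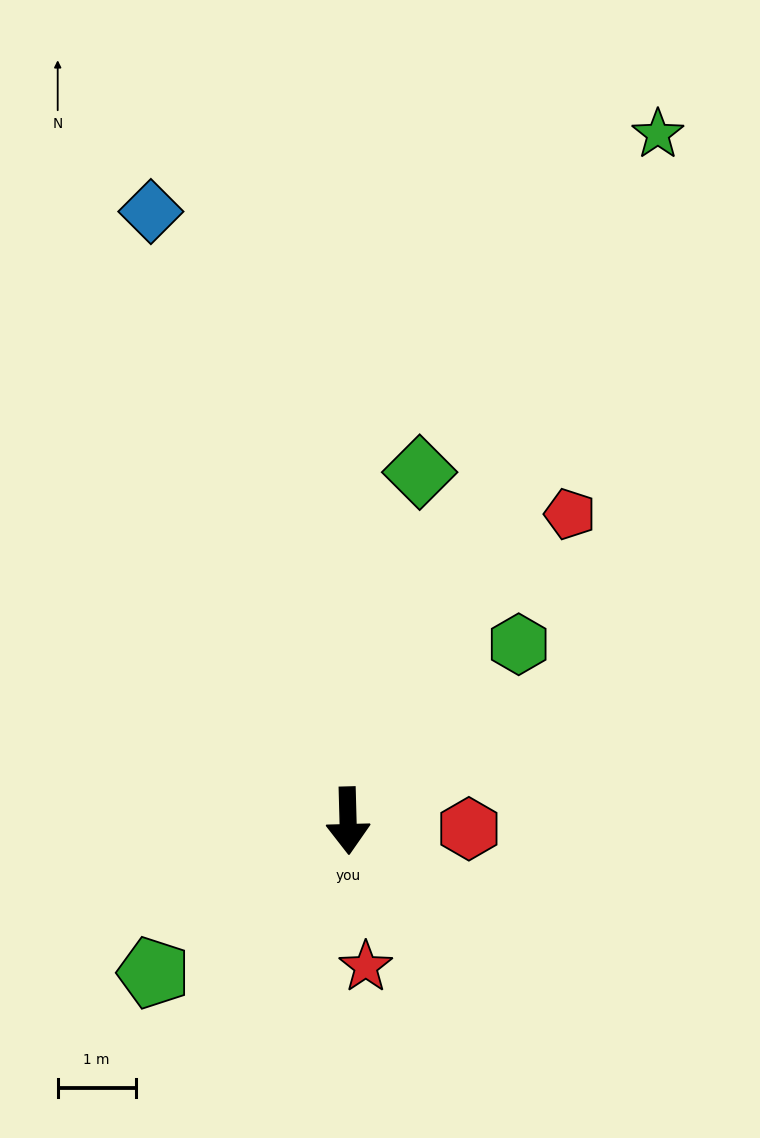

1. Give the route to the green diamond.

turn left 167°, forward 4.6 m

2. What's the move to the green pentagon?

turn right 54°, forward 3.2 m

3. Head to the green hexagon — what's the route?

turn left 134°, forward 3.1 m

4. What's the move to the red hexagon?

turn left 85°, forward 1.6 m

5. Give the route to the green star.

turn left 154°, forward 9.7 m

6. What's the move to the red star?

turn left 5°, forward 1.9 m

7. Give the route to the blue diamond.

turn right 164°, forward 8.2 m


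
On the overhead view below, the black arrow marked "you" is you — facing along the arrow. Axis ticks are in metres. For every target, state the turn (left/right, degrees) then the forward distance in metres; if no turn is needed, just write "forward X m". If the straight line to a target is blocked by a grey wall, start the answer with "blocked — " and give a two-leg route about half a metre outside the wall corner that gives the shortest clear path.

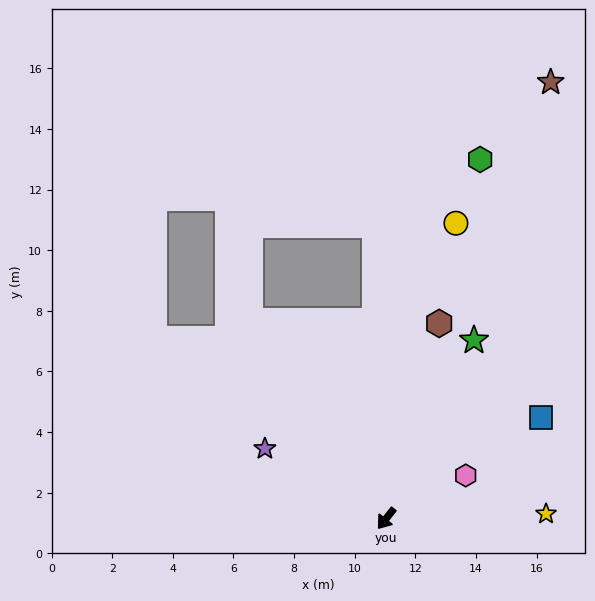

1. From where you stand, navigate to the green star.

turn right 168°, forward 6.6 m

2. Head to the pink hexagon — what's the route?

turn left 157°, forward 3.0 m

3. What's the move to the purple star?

turn right 82°, forward 4.6 m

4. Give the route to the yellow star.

turn left 130°, forward 5.3 m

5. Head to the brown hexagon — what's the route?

turn right 157°, forward 6.7 m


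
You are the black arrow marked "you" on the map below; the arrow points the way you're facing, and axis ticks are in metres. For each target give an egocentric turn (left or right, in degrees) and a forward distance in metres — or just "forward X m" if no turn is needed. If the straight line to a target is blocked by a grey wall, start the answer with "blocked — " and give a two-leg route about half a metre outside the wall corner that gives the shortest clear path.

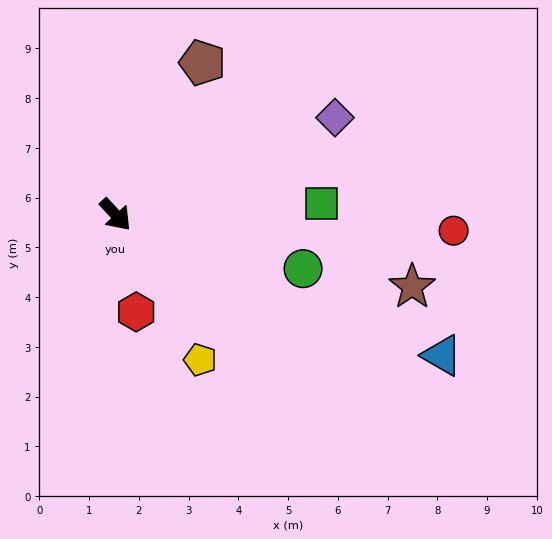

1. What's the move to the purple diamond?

turn left 71°, forward 4.8 m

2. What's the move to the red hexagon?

turn right 30°, forward 2.0 m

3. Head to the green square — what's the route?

turn left 51°, forward 4.2 m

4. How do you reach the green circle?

turn left 32°, forward 3.9 m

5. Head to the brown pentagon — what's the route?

turn left 108°, forward 3.5 m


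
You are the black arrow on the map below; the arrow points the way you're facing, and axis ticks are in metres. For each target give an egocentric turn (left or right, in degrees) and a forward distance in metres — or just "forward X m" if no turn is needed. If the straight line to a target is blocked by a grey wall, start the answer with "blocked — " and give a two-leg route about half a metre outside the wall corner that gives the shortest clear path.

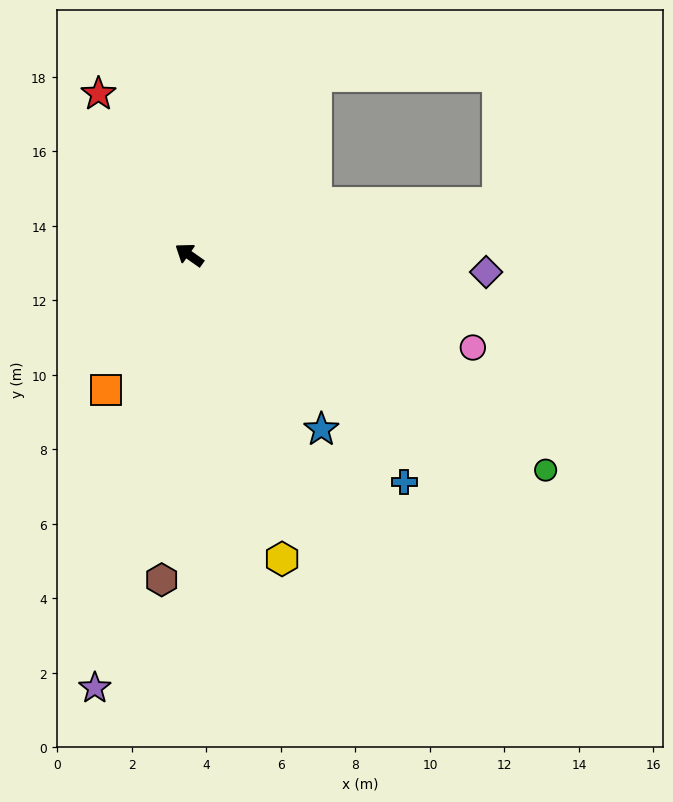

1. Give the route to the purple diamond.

turn right 148°, forward 8.0 m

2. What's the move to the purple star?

turn left 113°, forward 11.9 m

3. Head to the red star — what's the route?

turn right 26°, forward 5.0 m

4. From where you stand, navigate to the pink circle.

turn right 163°, forward 8.0 m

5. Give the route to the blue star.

turn left 162°, forward 5.9 m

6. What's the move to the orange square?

turn left 93°, forward 4.3 m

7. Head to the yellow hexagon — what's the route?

turn left 142°, forward 8.5 m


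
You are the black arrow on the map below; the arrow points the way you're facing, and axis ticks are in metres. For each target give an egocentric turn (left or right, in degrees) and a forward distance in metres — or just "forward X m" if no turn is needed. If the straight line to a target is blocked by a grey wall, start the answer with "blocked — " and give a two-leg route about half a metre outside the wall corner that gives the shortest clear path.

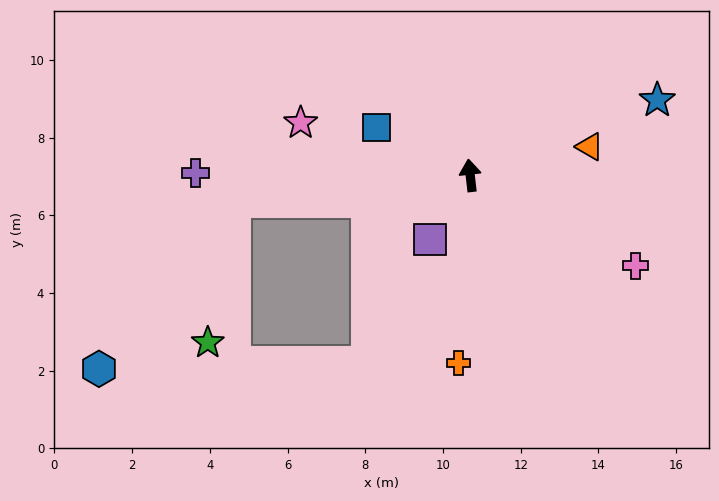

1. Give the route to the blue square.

turn left 56°, forward 2.7 m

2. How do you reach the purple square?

turn left 141°, forward 1.9 m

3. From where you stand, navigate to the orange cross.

turn left 170°, forward 4.8 m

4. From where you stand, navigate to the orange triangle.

turn right 83°, forward 3.2 m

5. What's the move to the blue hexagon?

blocked — turn left 90°, forward 6.1 m, then turn left 44°, forward 5.5 m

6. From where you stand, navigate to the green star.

blocked — turn left 90°, forward 6.1 m, then turn left 73°, forward 3.7 m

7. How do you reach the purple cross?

turn left 83°, forward 7.1 m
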